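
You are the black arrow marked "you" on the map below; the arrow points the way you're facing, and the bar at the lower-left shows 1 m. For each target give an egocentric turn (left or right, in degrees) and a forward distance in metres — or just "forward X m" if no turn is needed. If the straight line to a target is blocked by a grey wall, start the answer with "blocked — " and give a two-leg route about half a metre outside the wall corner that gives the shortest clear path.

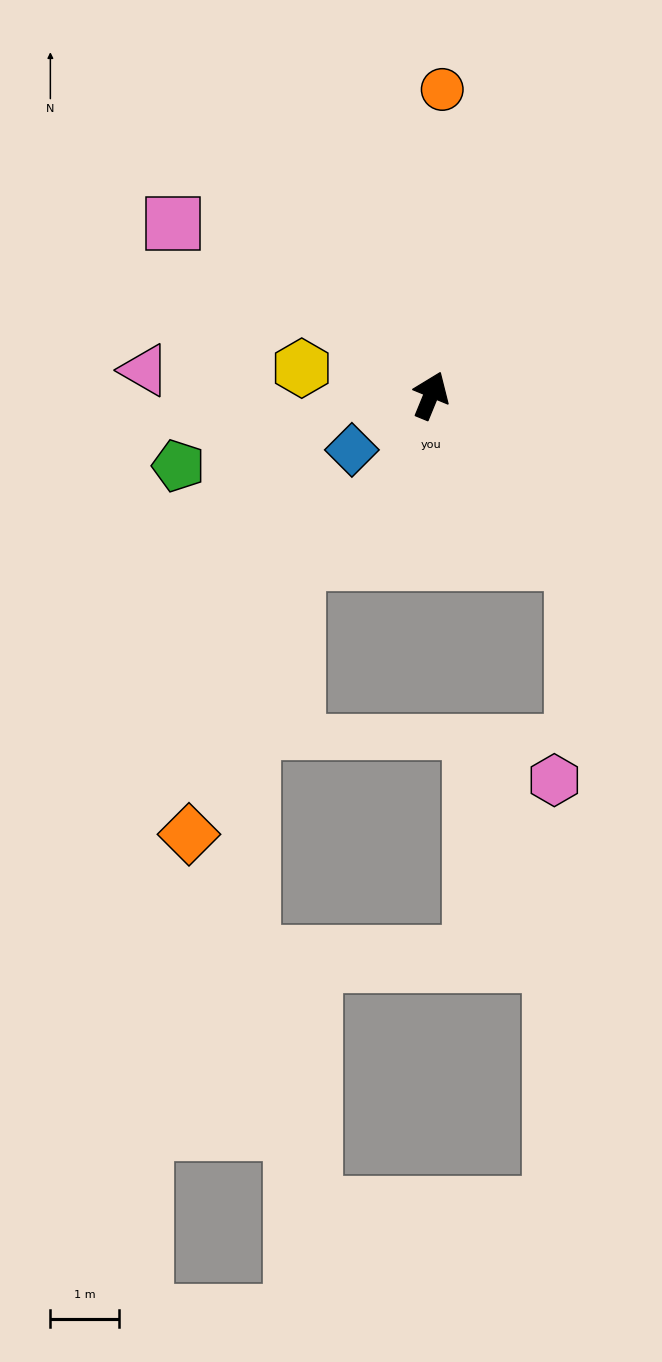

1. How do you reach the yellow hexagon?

turn left 100°, forward 1.9 m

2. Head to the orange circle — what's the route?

turn left 20°, forward 4.4 m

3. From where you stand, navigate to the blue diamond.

turn left 147°, forward 1.4 m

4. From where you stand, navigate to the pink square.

turn left 79°, forward 4.5 m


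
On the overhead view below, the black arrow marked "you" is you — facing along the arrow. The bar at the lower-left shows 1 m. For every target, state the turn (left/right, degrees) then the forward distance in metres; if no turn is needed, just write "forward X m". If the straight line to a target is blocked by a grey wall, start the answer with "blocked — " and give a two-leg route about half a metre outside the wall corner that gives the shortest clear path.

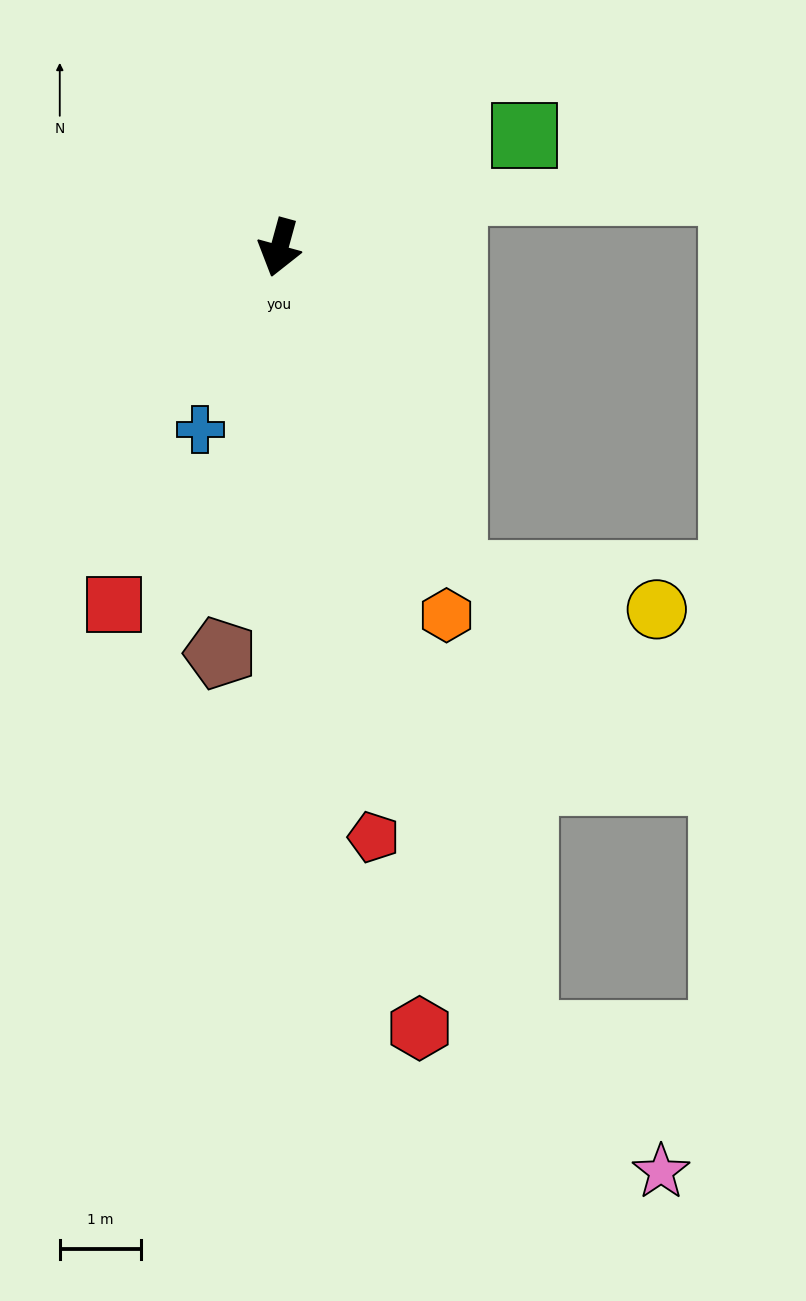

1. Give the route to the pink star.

blocked — turn left 32°, forward 10.1 m, then turn left 29°, forward 2.4 m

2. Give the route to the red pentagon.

turn left 24°, forward 7.3 m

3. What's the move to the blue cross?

turn right 8°, forward 2.4 m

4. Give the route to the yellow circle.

blocked — turn left 43°, forward 4.6 m, then turn left 53°, forward 2.6 m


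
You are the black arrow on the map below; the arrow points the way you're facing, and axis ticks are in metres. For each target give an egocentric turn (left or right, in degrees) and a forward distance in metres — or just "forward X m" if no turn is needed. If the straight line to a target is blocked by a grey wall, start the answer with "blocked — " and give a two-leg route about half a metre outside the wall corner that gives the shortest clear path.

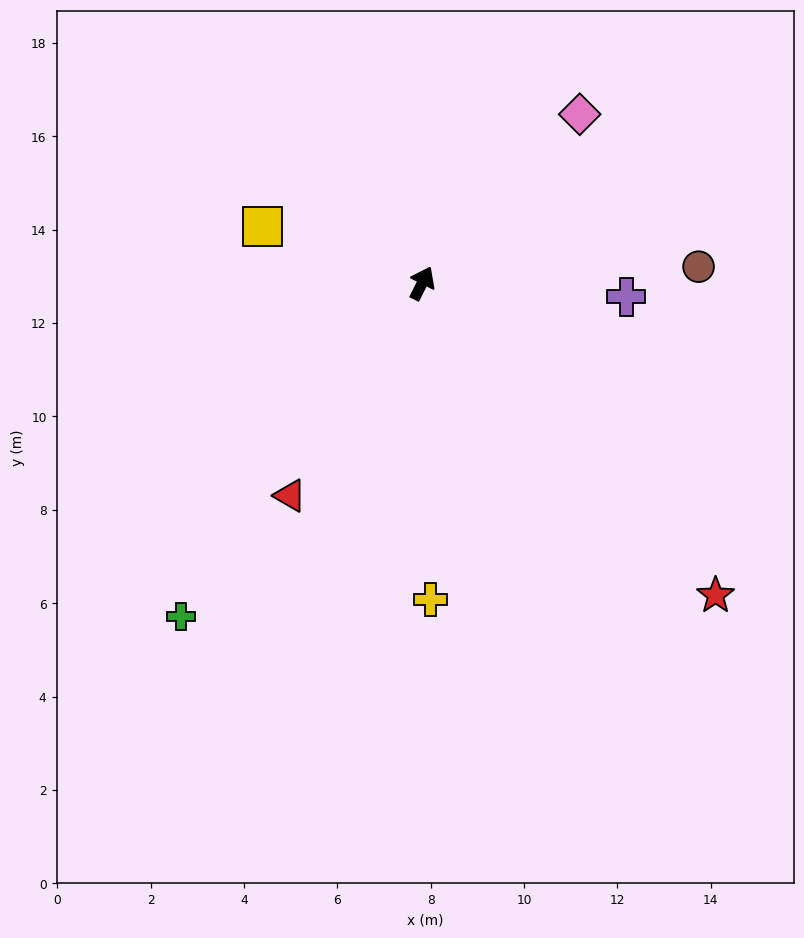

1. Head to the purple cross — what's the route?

turn right 67°, forward 4.4 m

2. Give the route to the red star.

turn right 110°, forward 9.2 m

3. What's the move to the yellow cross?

turn right 152°, forward 6.8 m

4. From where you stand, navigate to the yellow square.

turn left 97°, forward 3.6 m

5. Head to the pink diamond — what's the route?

turn right 16°, forward 4.9 m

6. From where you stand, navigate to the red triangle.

turn left 175°, forward 5.4 m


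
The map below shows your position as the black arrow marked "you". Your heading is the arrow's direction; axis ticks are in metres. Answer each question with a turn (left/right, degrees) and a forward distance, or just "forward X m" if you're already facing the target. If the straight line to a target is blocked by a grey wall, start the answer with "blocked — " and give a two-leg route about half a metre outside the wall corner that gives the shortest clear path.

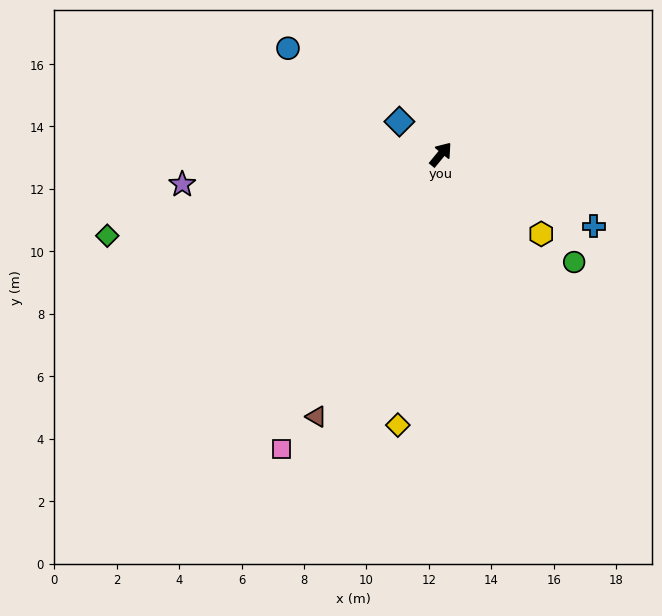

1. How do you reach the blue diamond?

turn left 91°, forward 1.7 m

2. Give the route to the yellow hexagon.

turn right 89°, forward 4.1 m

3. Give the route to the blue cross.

turn right 76°, forward 5.4 m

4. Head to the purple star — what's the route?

turn left 136°, forward 8.3 m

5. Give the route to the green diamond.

turn left 143°, forward 11.0 m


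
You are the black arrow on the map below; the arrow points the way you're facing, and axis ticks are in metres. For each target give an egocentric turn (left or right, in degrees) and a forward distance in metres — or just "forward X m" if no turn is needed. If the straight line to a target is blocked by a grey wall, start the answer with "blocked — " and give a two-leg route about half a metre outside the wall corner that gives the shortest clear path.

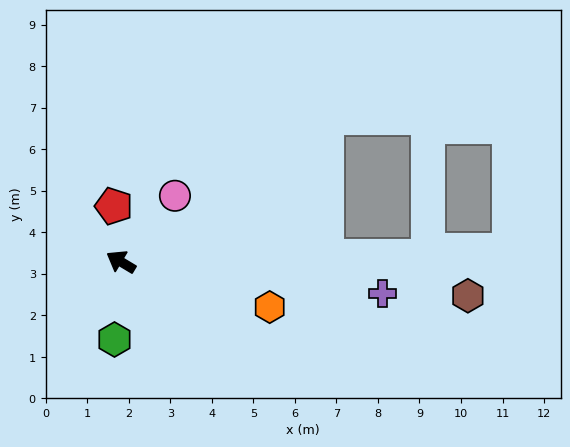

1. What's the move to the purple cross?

turn right 156°, forward 6.3 m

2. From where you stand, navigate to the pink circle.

turn right 98°, forward 2.1 m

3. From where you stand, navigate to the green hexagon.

turn left 116°, forward 1.9 m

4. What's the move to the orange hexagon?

turn right 166°, forward 3.7 m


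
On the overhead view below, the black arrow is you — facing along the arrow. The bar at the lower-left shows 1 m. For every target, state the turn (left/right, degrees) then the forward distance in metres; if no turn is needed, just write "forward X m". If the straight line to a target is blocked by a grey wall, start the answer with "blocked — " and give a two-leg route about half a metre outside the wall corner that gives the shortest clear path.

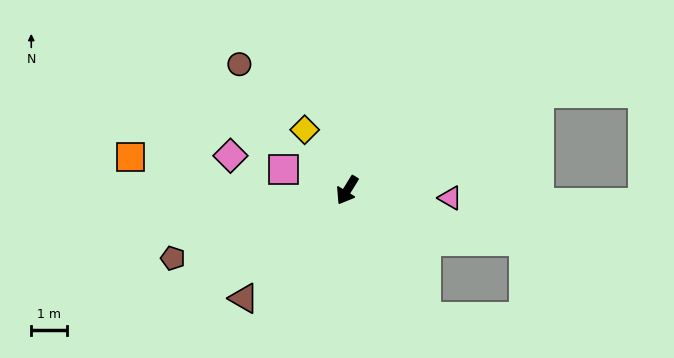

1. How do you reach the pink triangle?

turn left 117°, forward 2.9 m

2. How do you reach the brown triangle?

turn right 12°, forward 4.2 m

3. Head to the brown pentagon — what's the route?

turn right 37°, forward 5.3 m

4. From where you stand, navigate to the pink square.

turn right 76°, forward 1.9 m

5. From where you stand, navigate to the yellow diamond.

turn right 113°, forward 2.1 m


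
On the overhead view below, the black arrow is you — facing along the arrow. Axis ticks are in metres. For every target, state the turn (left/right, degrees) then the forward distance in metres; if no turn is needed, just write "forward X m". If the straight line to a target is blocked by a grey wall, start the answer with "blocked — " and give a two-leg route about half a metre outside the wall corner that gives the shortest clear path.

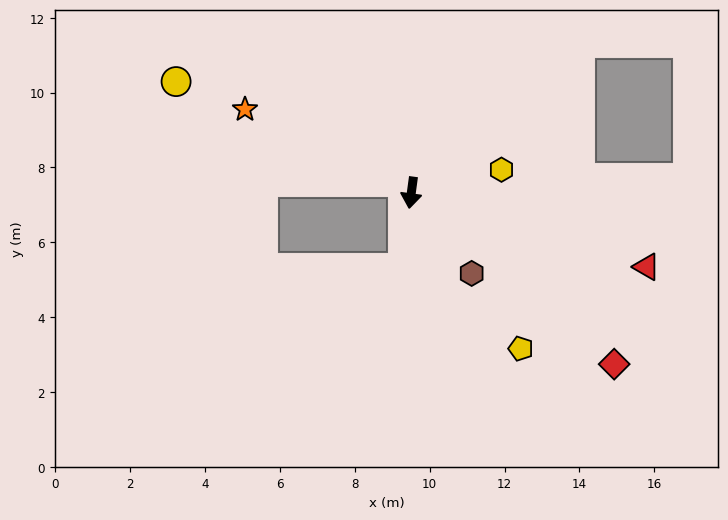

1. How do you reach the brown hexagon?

turn left 45°, forward 2.7 m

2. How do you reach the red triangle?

turn left 80°, forward 6.6 m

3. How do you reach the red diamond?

turn left 58°, forward 7.1 m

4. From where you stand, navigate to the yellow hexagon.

turn left 112°, forward 2.5 m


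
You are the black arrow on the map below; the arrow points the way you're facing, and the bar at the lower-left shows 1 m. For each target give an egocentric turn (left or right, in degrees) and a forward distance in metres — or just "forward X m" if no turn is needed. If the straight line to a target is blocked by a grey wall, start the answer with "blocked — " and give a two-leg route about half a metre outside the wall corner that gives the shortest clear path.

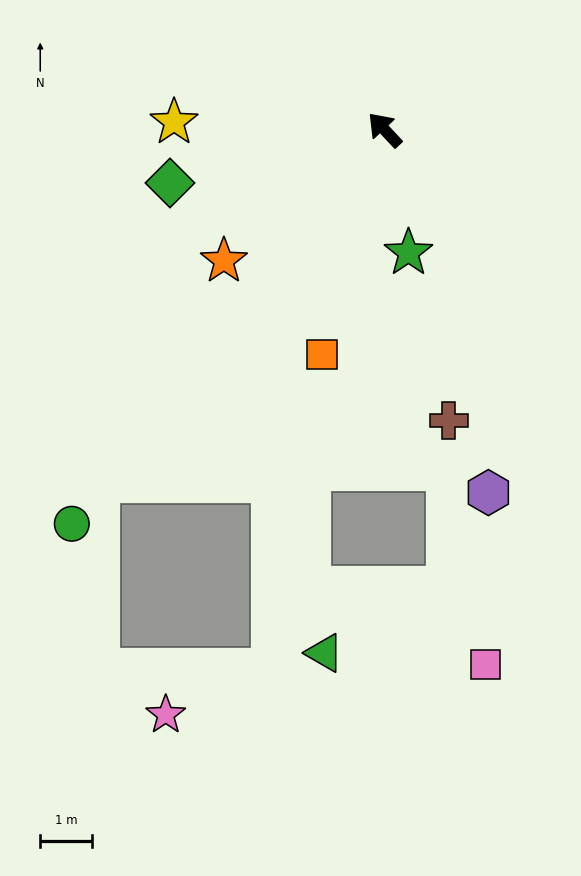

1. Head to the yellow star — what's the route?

turn left 45°, forward 4.1 m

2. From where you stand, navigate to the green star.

turn left 148°, forward 2.4 m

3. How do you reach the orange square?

turn left 121°, forward 4.5 m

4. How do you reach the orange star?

turn left 86°, forward 4.0 m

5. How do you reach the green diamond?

turn left 61°, forward 4.3 m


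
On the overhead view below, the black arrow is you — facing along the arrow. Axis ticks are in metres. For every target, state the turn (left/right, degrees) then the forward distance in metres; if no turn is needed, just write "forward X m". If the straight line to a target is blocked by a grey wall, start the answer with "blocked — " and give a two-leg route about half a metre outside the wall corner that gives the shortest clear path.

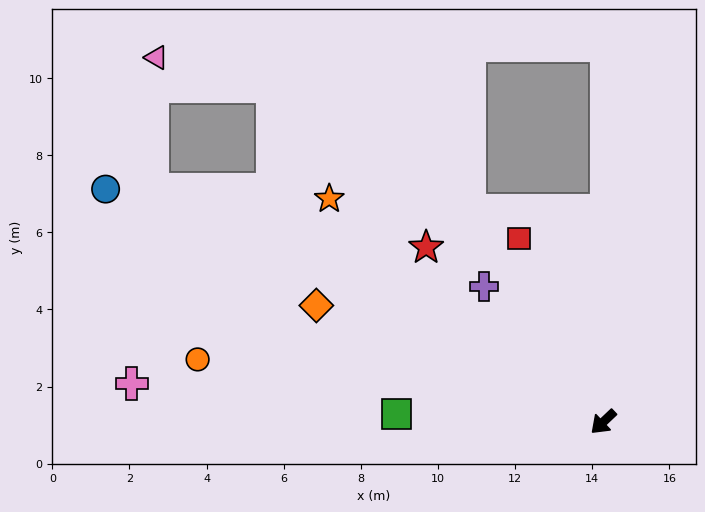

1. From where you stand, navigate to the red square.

turn right 109°, forward 5.2 m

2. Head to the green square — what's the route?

turn right 46°, forward 5.4 m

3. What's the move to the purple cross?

turn right 92°, forward 4.7 m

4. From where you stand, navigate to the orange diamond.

turn right 66°, forward 8.0 m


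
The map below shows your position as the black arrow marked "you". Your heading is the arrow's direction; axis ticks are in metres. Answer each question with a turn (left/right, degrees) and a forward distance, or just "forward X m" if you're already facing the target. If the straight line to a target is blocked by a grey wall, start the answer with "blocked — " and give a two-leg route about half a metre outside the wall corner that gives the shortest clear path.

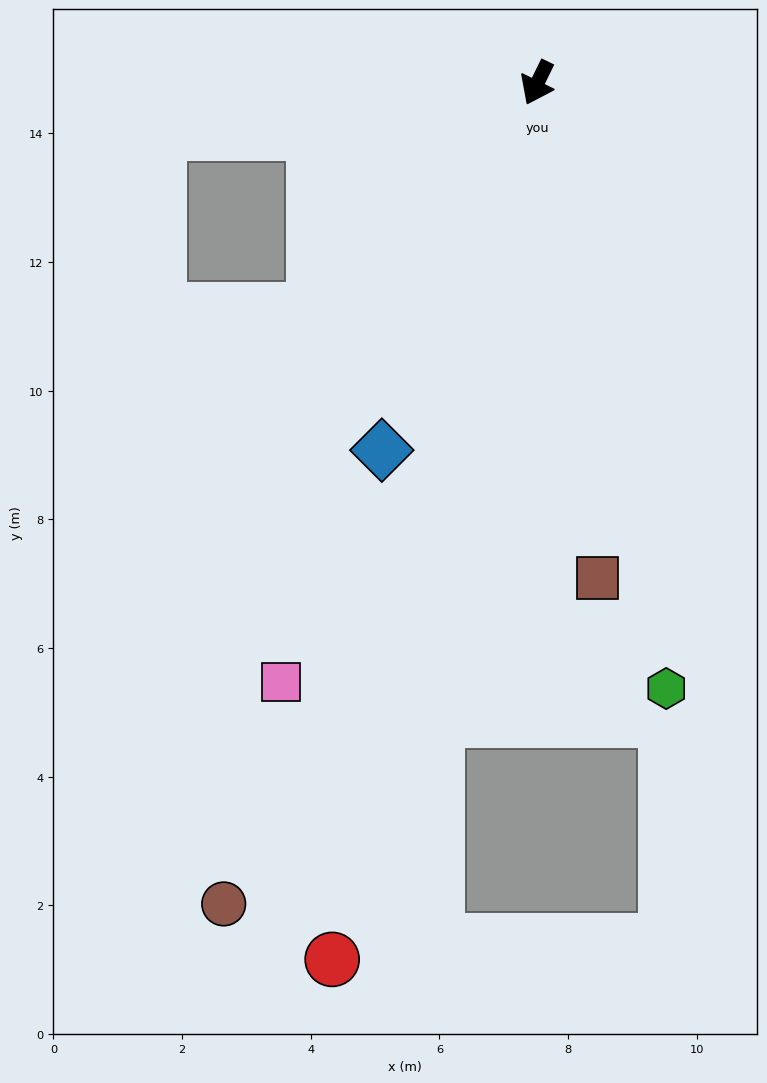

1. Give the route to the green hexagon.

turn left 38°, forward 9.6 m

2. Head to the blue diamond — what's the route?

turn left 3°, forward 6.2 m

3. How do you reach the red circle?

turn left 13°, forward 14.0 m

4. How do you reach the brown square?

turn left 33°, forward 7.8 m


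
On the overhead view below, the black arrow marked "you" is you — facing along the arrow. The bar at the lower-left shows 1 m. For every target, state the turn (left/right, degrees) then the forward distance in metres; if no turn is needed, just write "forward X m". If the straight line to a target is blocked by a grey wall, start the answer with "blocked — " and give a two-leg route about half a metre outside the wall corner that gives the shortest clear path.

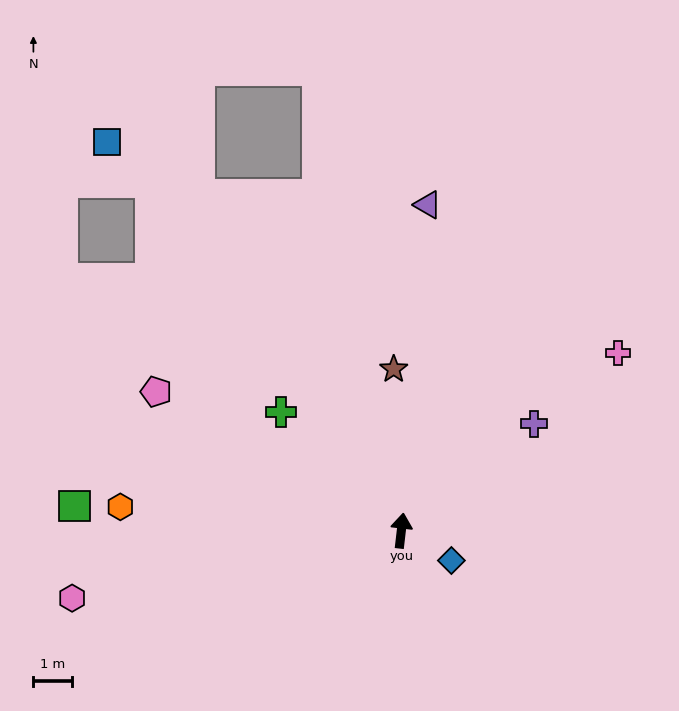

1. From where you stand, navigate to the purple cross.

turn right 45°, forward 4.4 m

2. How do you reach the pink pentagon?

turn left 67°, forward 7.4 m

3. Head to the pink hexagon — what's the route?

turn left 108°, forward 8.8 m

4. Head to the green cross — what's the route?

turn left 52°, forward 4.4 m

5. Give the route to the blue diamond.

turn right 114°, forward 1.5 m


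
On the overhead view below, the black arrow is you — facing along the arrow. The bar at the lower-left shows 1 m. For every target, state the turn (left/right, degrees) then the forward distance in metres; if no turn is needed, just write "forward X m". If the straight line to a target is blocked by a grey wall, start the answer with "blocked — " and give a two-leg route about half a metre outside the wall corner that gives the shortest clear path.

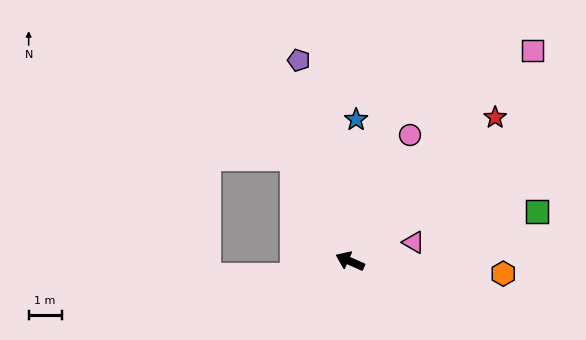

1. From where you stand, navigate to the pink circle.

turn right 91°, forward 4.2 m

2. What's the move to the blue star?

turn right 69°, forward 4.3 m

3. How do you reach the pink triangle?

turn right 140°, forward 2.0 m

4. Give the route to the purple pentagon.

turn right 52°, forward 6.3 m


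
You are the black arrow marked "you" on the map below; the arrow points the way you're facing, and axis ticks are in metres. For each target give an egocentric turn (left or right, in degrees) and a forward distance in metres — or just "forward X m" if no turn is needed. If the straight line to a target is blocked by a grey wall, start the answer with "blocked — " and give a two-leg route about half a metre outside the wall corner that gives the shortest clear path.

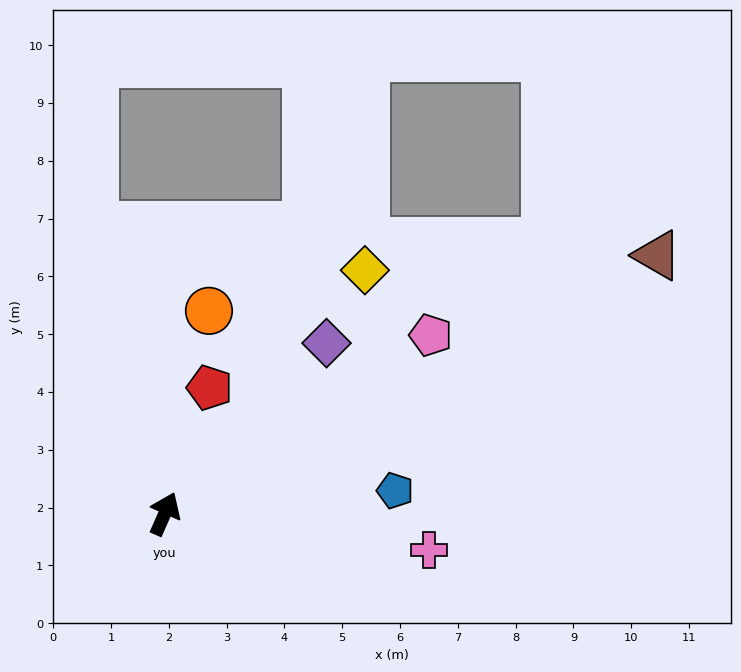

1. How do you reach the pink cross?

turn right 74°, forward 4.6 m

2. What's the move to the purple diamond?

turn right 20°, forward 4.1 m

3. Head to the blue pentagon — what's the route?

turn right 61°, forward 4.0 m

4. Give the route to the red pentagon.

turn left 4°, forward 2.3 m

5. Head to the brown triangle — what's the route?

turn right 39°, forward 9.6 m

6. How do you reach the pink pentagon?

turn right 32°, forward 5.5 m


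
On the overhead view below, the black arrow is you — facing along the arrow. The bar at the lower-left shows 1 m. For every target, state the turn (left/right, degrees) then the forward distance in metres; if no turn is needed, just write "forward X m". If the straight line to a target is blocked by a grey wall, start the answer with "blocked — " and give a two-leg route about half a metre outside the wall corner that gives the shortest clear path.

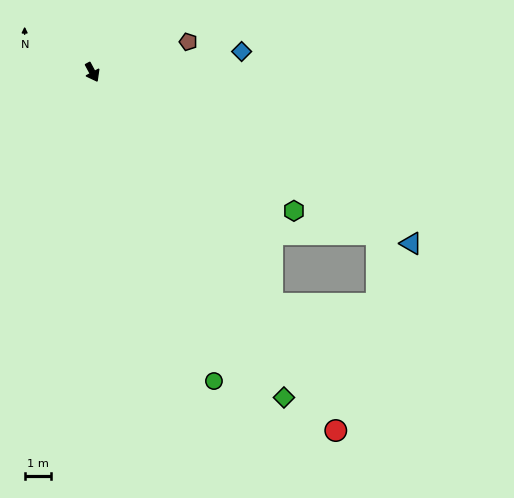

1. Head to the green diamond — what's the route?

turn left 2°, forward 14.6 m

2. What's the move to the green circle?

turn right 7°, forward 12.8 m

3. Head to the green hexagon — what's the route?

turn left 27°, forward 9.5 m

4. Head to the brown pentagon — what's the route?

turn left 79°, forward 3.9 m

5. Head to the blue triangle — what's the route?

turn left 34°, forward 14.0 m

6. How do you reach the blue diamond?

turn left 70°, forward 5.8 m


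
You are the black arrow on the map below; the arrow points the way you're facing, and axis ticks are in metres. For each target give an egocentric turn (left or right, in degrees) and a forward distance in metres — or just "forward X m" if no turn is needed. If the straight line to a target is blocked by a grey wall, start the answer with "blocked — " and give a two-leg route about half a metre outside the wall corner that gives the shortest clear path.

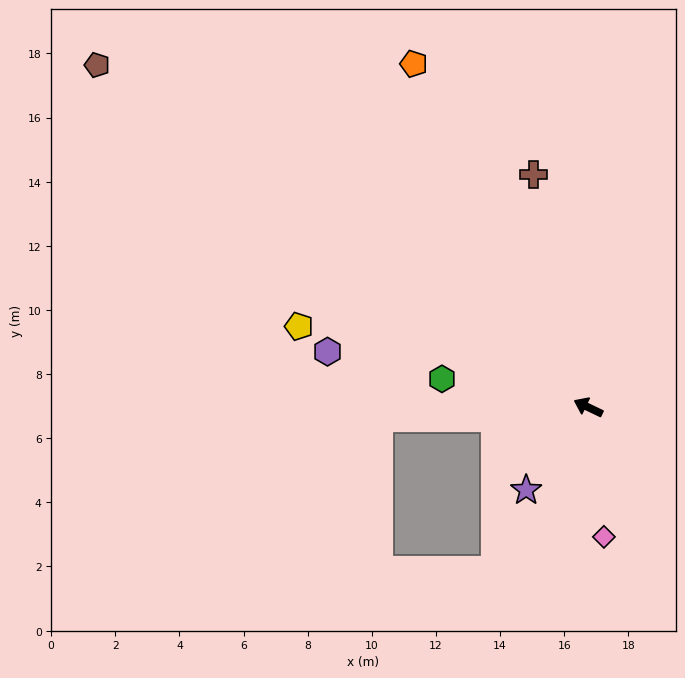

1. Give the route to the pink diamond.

turn left 122°, forward 4.1 m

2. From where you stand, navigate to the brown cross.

turn right 51°, forward 7.5 m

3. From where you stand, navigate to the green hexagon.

turn left 15°, forward 4.6 m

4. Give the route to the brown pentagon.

turn right 9°, forward 18.7 m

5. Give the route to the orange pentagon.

turn right 38°, forward 12.0 m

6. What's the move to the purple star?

turn left 79°, forward 3.2 m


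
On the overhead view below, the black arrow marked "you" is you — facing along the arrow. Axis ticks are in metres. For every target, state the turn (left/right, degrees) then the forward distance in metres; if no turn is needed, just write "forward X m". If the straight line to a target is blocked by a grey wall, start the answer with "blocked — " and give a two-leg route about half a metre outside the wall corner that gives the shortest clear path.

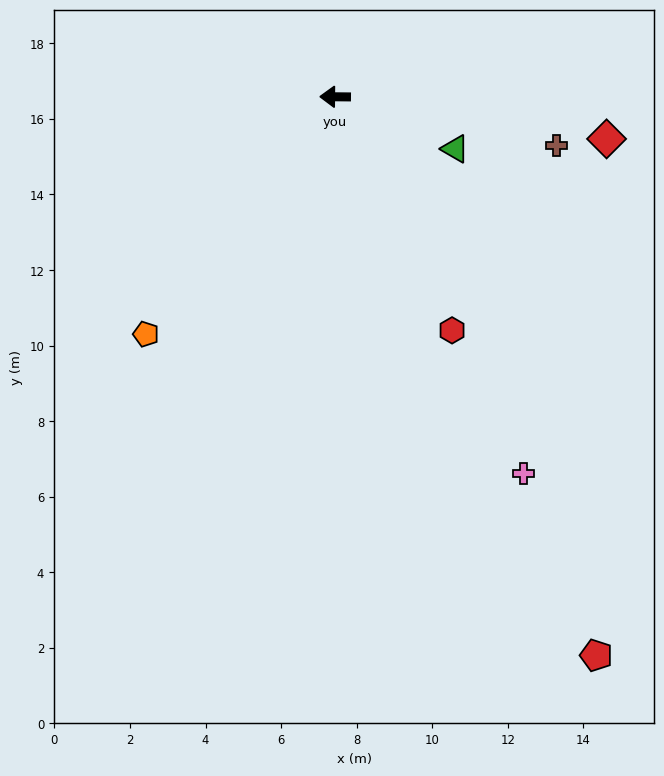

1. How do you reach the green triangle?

turn left 157°, forward 3.5 m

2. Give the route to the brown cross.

turn left 168°, forward 6.0 m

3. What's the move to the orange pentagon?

turn left 52°, forward 8.0 m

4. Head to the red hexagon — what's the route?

turn left 117°, forward 6.9 m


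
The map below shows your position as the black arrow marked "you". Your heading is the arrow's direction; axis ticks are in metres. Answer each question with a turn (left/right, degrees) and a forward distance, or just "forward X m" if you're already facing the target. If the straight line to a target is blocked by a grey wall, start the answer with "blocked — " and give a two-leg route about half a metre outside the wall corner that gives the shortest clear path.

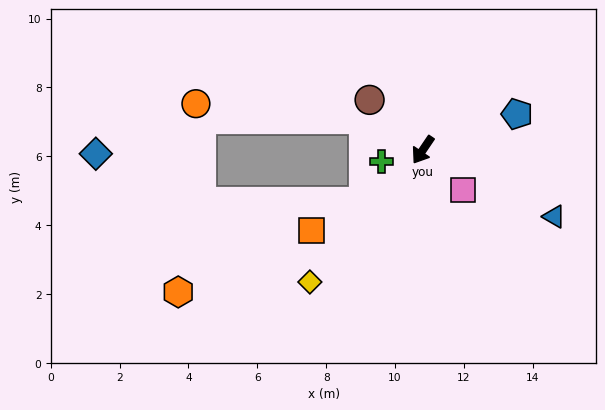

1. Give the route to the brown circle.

turn right 99°, forward 2.1 m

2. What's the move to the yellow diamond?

turn right 6°, forward 5.1 m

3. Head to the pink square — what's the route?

turn left 79°, forward 1.6 m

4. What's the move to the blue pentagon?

turn left 145°, forward 2.9 m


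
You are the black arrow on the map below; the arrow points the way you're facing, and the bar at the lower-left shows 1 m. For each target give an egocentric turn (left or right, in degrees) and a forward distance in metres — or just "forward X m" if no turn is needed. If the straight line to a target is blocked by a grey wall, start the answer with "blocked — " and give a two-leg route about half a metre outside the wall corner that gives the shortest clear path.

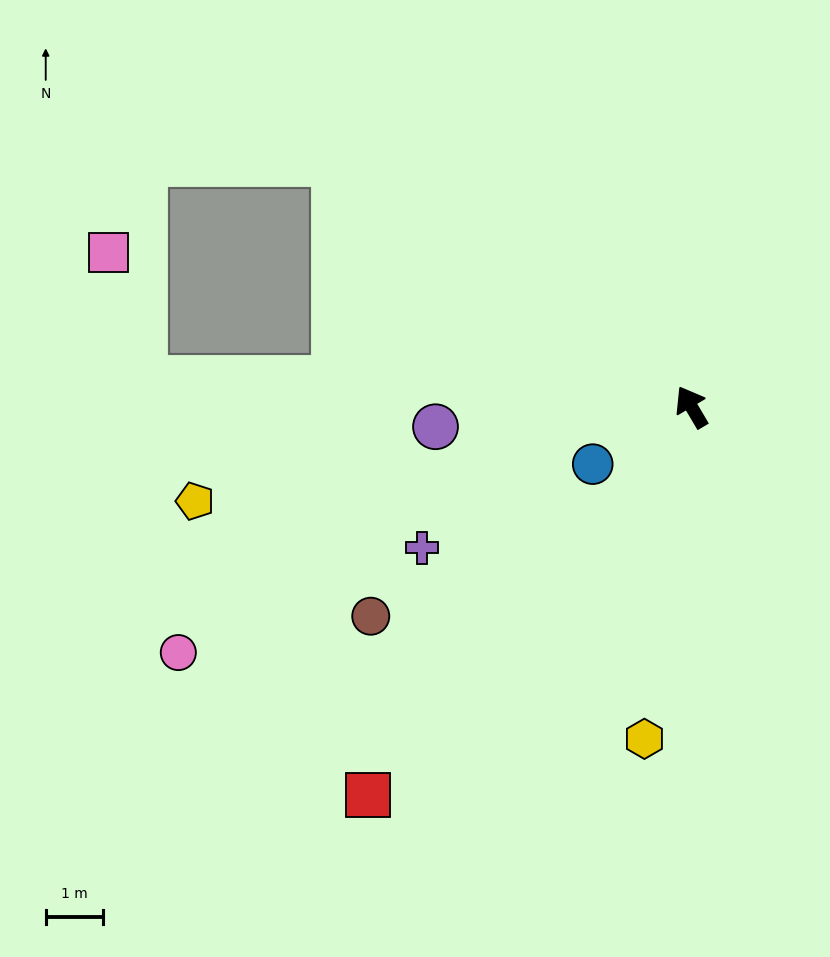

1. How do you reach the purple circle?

turn left 64°, forward 4.4 m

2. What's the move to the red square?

turn left 110°, forward 8.8 m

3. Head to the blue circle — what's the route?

turn left 90°, forward 2.0 m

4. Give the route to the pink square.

blocked — turn left 57°, forward 9.5 m, then turn right 72°, forward 2.3 m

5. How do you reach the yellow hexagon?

turn left 141°, forward 5.8 m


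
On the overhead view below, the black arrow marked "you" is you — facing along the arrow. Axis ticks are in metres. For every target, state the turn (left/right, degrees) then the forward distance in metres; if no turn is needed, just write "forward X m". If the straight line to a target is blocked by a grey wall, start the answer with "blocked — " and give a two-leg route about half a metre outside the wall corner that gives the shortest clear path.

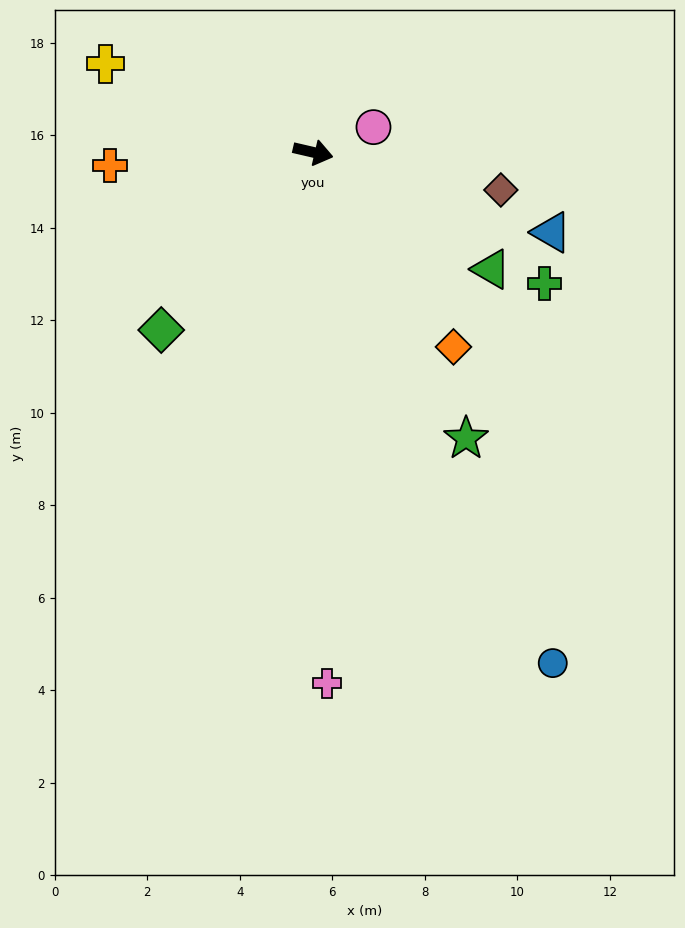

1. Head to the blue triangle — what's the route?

turn right 6°, forward 5.4 m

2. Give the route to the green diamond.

turn right 117°, forward 5.1 m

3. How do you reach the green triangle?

turn right 20°, forward 4.6 m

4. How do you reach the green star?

turn right 49°, forward 7.0 m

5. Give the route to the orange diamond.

turn right 41°, forward 5.2 m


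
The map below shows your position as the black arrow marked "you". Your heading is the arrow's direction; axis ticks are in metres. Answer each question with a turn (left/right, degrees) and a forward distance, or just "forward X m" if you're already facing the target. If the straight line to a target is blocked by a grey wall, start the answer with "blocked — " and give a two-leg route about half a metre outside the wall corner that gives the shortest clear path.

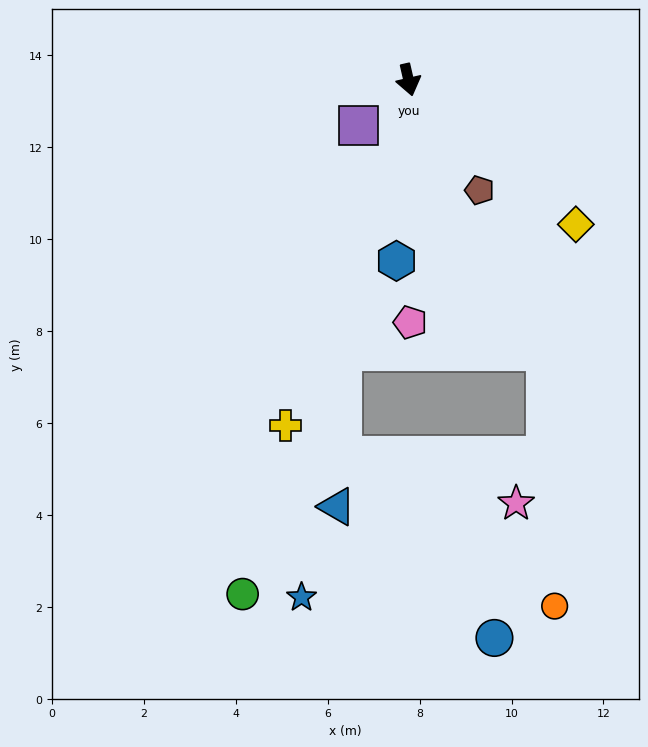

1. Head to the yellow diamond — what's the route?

turn left 36°, forward 4.8 m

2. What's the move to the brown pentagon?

turn left 20°, forward 2.9 m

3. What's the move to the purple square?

turn right 60°, forward 1.5 m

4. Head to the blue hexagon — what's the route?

turn right 17°, forward 3.9 m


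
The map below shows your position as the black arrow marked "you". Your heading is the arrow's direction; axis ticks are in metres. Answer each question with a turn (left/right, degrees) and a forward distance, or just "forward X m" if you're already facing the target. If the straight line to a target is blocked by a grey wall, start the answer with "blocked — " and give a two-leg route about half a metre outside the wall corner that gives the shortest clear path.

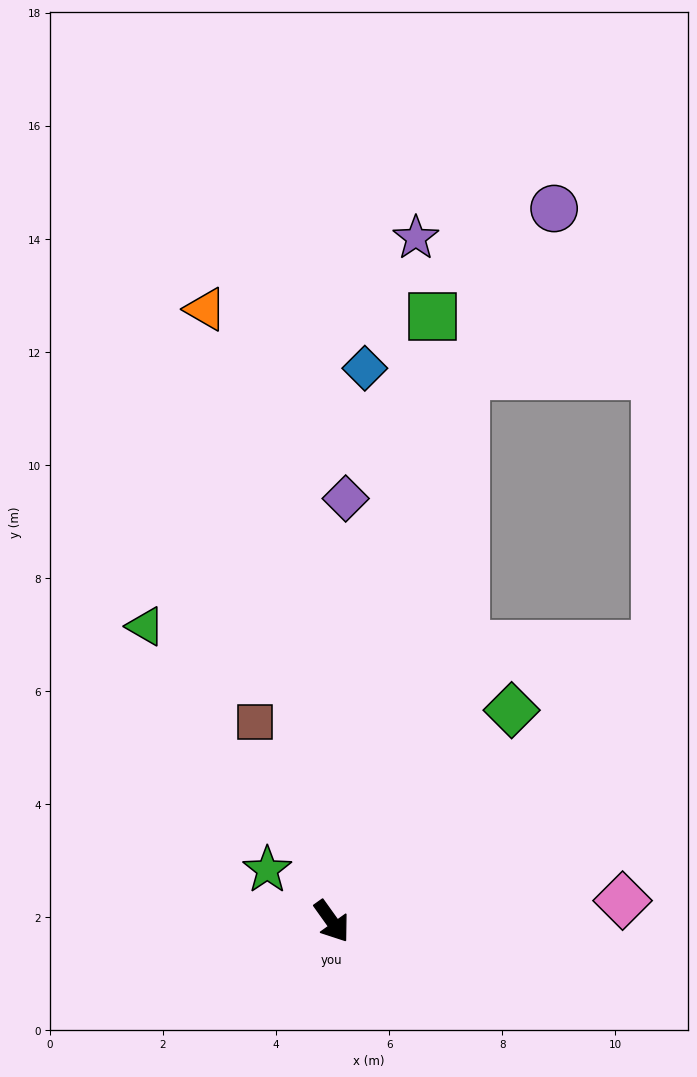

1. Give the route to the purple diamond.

turn left 143°, forward 7.5 m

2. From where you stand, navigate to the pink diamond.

turn left 59°, forward 5.2 m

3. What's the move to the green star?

turn right 164°, forward 1.5 m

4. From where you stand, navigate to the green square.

turn left 135°, forward 10.9 m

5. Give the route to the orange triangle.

turn left 156°, forward 11.1 m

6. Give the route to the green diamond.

turn left 104°, forward 4.9 m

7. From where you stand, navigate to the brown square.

turn left 166°, forward 3.8 m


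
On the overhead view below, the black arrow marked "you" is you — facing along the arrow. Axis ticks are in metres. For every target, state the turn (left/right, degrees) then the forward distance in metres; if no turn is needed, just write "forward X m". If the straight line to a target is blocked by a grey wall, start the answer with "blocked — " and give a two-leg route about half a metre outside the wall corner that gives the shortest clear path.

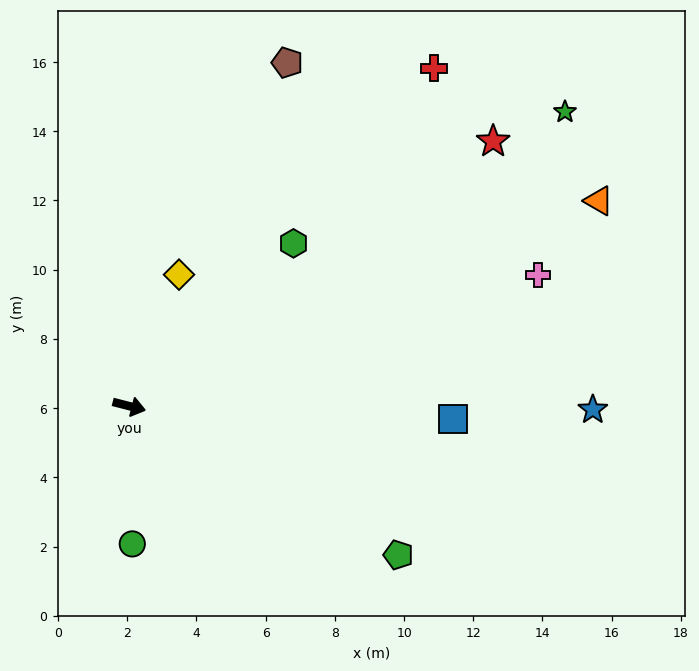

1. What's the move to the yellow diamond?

turn left 84°, forward 4.1 m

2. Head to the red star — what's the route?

turn left 50°, forward 13.0 m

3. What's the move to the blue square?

turn left 12°, forward 9.4 m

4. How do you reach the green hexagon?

turn left 59°, forward 6.7 m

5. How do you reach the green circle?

turn right 74°, forward 4.0 m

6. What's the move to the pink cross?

turn left 32°, forward 12.4 m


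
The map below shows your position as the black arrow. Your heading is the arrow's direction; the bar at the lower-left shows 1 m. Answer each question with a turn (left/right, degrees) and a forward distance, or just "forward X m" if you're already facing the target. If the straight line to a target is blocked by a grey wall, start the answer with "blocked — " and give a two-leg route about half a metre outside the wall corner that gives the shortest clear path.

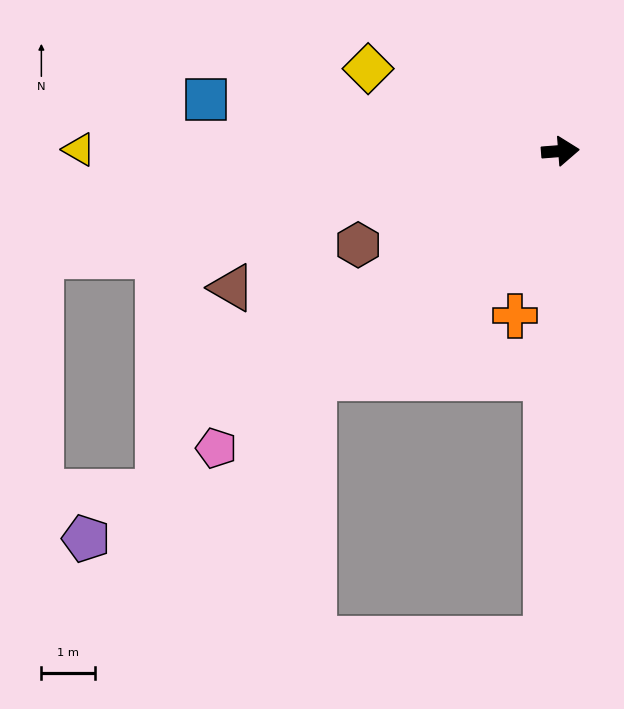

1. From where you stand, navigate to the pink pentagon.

turn right 144°, forward 8.5 m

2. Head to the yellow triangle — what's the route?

turn left 175°, forward 9.0 m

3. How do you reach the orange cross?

turn right 110°, forward 3.2 m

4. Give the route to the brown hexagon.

turn right 160°, forward 4.2 m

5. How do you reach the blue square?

turn left 167°, forward 6.7 m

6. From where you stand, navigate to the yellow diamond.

turn left 152°, forward 3.9 m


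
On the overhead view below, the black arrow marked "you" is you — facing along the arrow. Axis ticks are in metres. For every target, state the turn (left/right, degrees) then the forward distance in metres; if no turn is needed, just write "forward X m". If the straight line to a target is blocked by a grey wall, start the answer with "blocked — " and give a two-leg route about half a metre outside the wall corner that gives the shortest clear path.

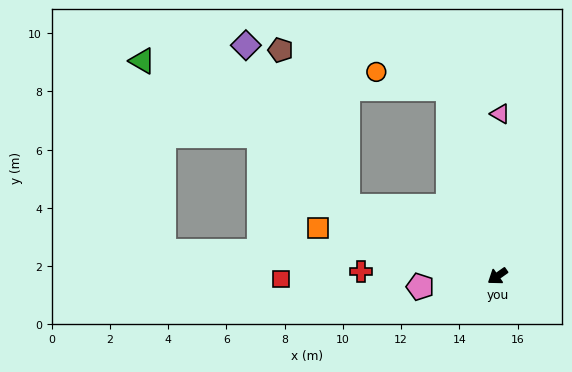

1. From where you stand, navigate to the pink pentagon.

turn right 27°, forward 2.7 m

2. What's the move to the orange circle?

blocked — turn right 110°, forward 6.7 m, then turn left 62°, forward 2.5 m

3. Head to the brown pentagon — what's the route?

blocked — turn right 60°, forward 5.7 m, then turn right 42°, forward 5.8 m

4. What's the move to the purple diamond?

blocked — turn right 60°, forward 5.7 m, then turn right 33°, forward 6.5 m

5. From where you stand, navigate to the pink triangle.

turn right 126°, forward 5.6 m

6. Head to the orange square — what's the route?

turn right 50°, forward 6.4 m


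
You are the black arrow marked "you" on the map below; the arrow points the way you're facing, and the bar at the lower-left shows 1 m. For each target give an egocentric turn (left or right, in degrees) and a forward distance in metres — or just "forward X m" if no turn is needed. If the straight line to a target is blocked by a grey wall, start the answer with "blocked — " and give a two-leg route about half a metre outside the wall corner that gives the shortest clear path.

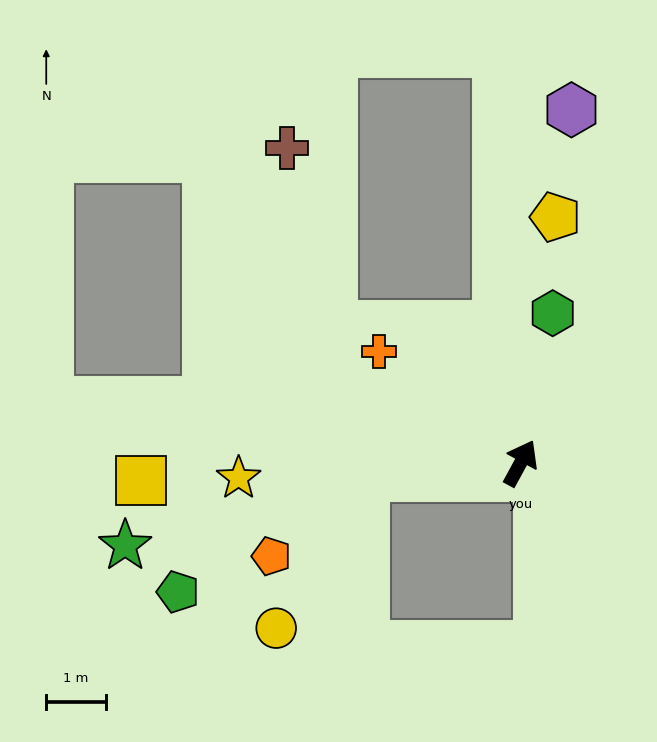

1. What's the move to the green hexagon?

turn left 16°, forward 2.6 m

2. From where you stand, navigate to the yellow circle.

blocked — turn left 123°, forward 2.6 m, then turn left 55°, forward 3.0 m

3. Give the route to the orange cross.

turn left 80°, forward 3.0 m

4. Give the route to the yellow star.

turn left 122°, forward 4.7 m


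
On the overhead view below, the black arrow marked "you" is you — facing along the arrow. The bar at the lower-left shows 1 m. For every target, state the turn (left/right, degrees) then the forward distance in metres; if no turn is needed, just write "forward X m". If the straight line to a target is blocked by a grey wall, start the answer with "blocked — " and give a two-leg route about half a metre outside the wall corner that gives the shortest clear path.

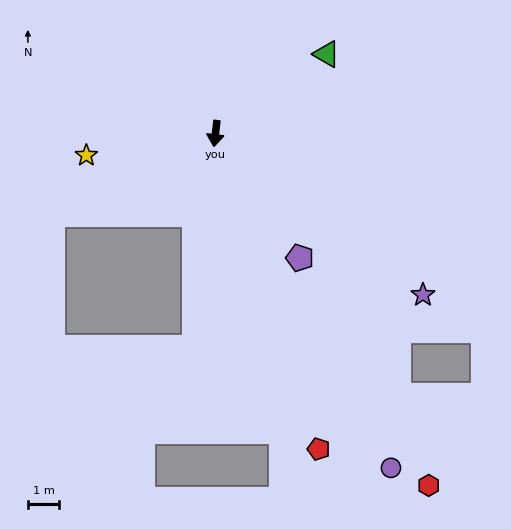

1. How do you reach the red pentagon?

turn left 25°, forward 10.6 m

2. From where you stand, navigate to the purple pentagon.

turn left 41°, forward 4.8 m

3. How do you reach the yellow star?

turn right 74°, forward 4.2 m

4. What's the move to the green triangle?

turn left 132°, forward 4.4 m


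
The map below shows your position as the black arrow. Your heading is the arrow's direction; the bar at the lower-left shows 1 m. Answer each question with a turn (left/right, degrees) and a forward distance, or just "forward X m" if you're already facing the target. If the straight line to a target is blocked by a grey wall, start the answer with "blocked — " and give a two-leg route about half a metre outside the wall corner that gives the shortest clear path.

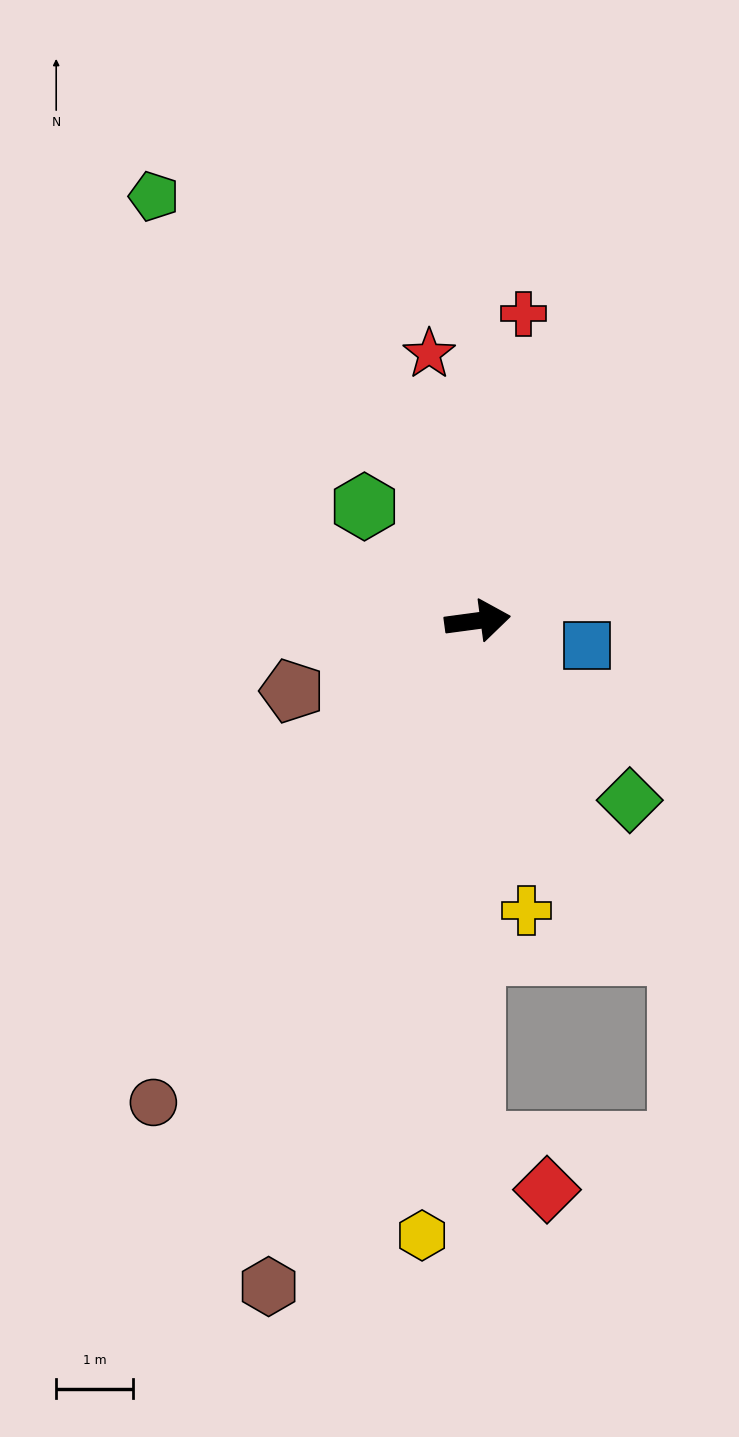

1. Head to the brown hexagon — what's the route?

turn right 115°, forward 9.0 m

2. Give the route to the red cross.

turn left 74°, forward 4.0 m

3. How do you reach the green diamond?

turn right 57°, forward 3.0 m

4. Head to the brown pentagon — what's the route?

turn right 167°, forward 2.6 m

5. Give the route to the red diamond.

blocked — turn right 98°, forward 6.8 m, then turn left 59°, forward 1.1 m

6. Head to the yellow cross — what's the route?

turn right 88°, forward 3.8 m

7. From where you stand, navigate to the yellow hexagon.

turn right 103°, forward 8.0 m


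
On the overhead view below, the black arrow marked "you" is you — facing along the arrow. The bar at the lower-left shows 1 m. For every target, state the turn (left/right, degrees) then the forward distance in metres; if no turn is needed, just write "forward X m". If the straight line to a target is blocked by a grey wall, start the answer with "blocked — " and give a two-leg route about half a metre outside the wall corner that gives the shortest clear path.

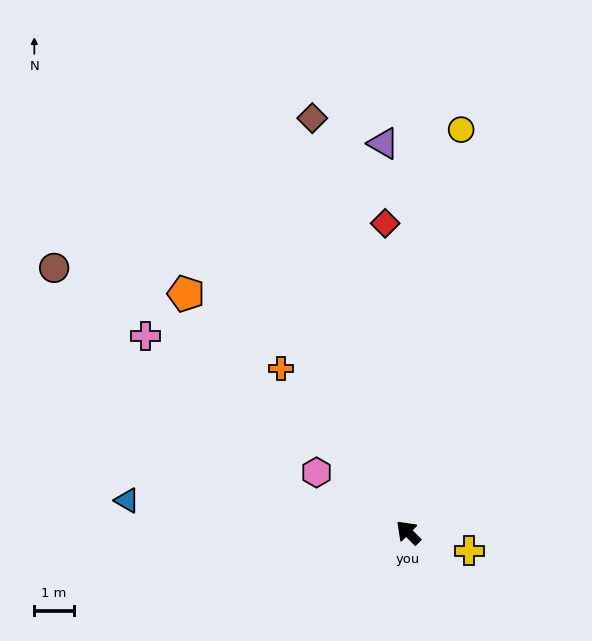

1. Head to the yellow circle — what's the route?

turn right 53°, forward 10.2 m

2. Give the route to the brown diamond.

turn right 32°, forward 10.7 m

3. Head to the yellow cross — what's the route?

turn right 152°, forward 1.6 m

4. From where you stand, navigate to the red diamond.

turn right 41°, forward 7.8 m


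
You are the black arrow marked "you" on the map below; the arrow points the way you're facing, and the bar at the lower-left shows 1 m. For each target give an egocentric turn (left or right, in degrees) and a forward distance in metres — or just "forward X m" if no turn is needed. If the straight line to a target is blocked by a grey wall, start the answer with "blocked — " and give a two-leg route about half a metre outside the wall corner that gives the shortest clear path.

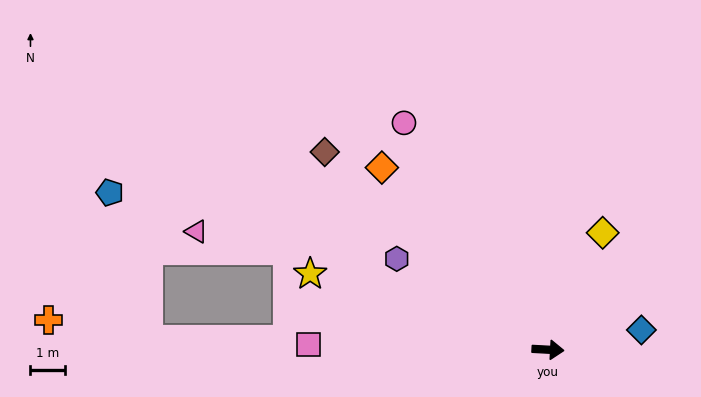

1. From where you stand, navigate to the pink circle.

turn left 125°, forward 7.7 m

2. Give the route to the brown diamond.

turn left 142°, forward 8.6 m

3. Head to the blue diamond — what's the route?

turn left 15°, forward 2.7 m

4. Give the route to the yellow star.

turn left 165°, forward 7.2 m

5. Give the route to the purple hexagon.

turn left 152°, forward 5.1 m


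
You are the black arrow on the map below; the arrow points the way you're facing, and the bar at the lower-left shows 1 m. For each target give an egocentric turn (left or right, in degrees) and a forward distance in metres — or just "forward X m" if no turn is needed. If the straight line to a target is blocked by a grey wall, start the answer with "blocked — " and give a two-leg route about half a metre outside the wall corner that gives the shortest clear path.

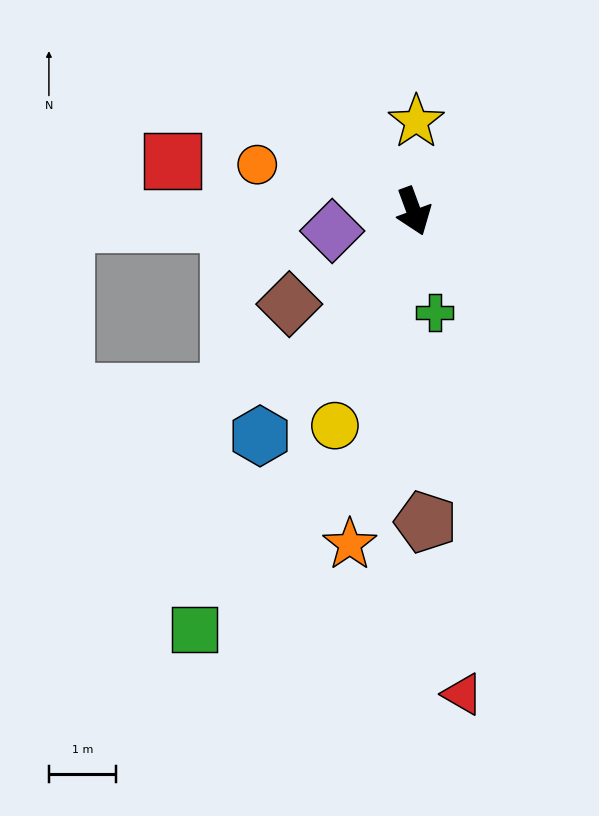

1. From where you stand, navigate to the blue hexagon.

turn right 55°, forward 4.1 m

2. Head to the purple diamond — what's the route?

turn right 97°, forward 1.3 m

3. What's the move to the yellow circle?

turn right 40°, forward 3.4 m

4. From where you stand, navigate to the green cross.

turn right 8°, forward 1.6 m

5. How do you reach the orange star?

turn right 31°, forward 5.1 m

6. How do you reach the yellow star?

turn left 158°, forward 1.3 m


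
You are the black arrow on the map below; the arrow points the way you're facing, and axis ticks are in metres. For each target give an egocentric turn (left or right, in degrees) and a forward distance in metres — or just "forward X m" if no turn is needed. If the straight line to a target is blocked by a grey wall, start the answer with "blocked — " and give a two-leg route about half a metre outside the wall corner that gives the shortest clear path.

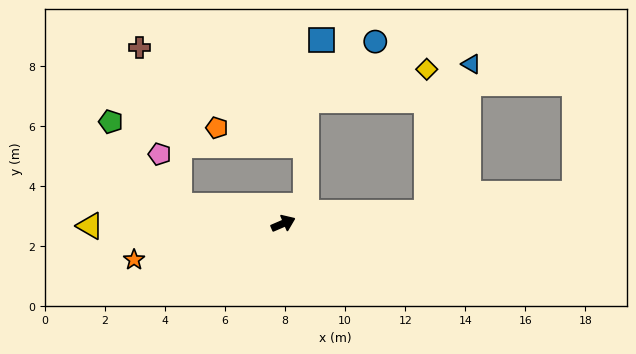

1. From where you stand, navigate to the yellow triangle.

turn left 157°, forward 6.4 m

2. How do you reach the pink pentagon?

blocked — turn left 147°, forward 3.5 m, then turn right 60°, forward 1.8 m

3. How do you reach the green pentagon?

blocked — turn left 147°, forward 3.5 m, then turn right 41°, forward 3.6 m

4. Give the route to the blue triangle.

blocked — turn right 19°, forward 4.8 m, then turn left 69°, forward 5.2 m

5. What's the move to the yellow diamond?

blocked — turn right 19°, forward 4.8 m, then turn left 86°, forward 4.8 m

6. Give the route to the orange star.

turn left 170°, forward 5.1 m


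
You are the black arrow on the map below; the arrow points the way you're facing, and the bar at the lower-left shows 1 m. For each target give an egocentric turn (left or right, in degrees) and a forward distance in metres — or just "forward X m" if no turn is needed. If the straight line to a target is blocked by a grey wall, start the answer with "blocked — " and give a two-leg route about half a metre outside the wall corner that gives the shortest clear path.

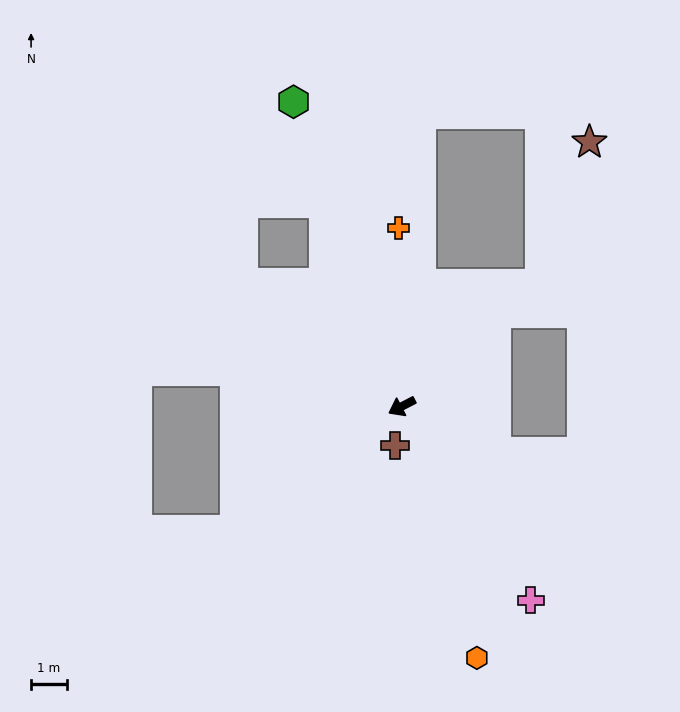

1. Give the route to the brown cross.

turn left 53°, forward 1.1 m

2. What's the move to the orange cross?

turn right 116°, forward 5.0 m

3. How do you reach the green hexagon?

turn right 98°, forward 9.0 m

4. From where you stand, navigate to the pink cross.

turn left 96°, forward 6.5 m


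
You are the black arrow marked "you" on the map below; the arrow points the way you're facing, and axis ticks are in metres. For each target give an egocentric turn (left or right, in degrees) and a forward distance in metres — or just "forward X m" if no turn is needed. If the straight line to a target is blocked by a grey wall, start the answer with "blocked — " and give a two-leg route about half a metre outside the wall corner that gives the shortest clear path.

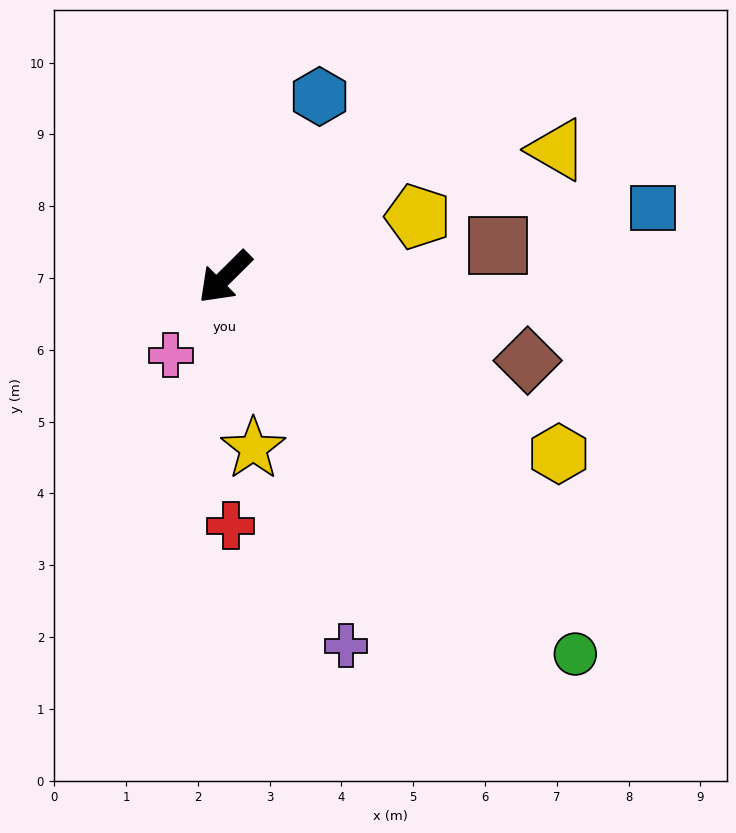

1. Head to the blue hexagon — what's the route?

turn right 162°, forward 2.8 m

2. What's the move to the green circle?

turn left 88°, forward 7.2 m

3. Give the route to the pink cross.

turn left 10°, forward 1.3 m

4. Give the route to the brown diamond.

turn left 120°, forward 4.4 m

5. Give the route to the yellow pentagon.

turn left 153°, forward 2.8 m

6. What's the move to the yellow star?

turn left 55°, forward 2.4 m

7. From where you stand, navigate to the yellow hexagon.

turn left 107°, forward 5.3 m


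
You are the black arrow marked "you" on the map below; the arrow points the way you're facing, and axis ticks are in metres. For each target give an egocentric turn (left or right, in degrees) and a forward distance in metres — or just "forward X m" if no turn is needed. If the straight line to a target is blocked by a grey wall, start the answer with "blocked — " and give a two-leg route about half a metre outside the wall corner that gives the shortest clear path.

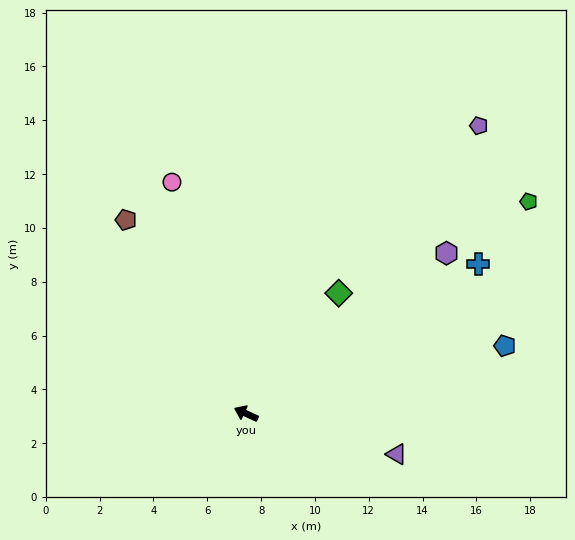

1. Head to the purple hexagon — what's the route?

turn right 117°, forward 9.5 m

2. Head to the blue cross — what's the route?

turn right 123°, forward 10.3 m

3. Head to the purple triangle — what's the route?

turn right 170°, forward 5.8 m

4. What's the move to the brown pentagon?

turn right 34°, forward 8.5 m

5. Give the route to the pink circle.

turn right 48°, forward 9.0 m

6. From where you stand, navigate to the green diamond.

turn right 103°, forward 5.6 m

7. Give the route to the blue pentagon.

turn right 141°, forward 9.9 m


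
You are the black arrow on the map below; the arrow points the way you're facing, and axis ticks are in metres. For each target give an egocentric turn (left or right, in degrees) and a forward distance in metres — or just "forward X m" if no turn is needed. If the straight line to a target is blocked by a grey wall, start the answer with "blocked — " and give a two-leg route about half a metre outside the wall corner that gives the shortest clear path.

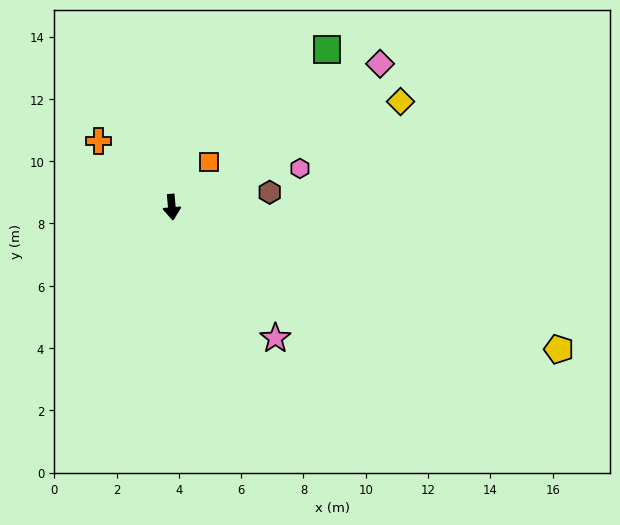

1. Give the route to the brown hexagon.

turn left 94°, forward 3.2 m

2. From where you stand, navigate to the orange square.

turn left 135°, forward 1.9 m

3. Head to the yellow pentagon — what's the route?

turn left 65°, forward 13.2 m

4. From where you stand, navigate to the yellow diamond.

turn left 110°, forward 8.1 m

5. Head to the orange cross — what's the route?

turn right 137°, forward 3.2 m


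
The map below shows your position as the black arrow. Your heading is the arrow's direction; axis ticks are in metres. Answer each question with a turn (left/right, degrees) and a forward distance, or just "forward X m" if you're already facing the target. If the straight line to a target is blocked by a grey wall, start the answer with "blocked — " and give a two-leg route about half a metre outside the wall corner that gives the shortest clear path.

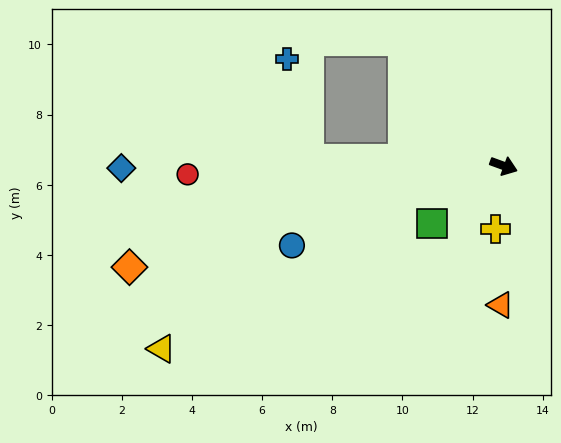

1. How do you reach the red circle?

turn right 158°, forward 9.0 m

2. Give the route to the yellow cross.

turn right 77°, forward 1.8 m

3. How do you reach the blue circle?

turn right 139°, forward 6.4 m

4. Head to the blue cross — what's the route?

blocked — turn right 162°, forward 5.5 m, then turn right 75°, forward 2.9 m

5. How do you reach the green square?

turn right 121°, forward 2.6 m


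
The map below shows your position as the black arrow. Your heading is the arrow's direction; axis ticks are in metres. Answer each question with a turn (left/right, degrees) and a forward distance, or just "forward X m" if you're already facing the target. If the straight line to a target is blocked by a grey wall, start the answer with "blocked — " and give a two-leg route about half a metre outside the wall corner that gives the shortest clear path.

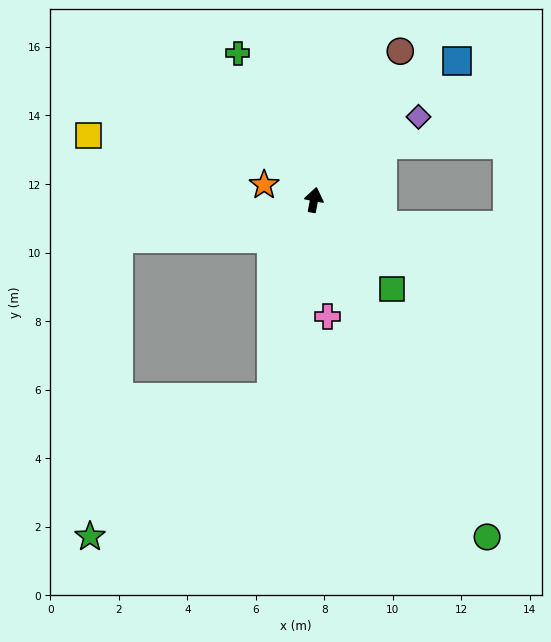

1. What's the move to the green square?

turn right 128°, forward 3.5 m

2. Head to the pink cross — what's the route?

turn right 163°, forward 3.4 m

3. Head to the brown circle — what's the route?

turn right 19°, forward 5.0 m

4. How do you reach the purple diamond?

turn right 41°, forward 3.9 m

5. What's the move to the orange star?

turn left 84°, forward 1.5 m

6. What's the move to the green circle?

turn right 142°, forward 11.1 m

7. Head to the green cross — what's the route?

turn left 38°, forward 4.8 m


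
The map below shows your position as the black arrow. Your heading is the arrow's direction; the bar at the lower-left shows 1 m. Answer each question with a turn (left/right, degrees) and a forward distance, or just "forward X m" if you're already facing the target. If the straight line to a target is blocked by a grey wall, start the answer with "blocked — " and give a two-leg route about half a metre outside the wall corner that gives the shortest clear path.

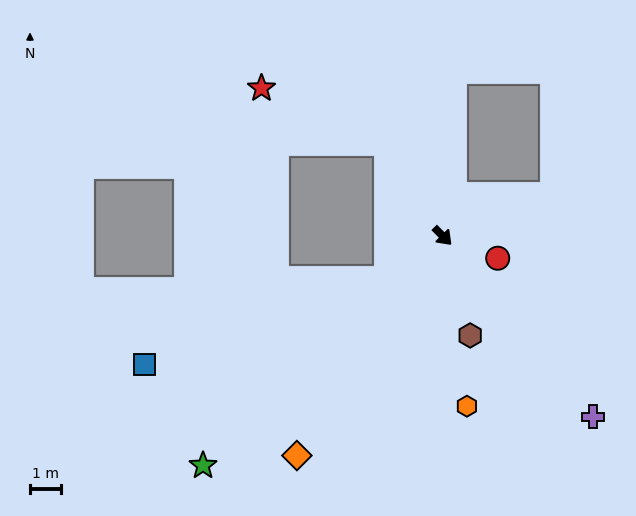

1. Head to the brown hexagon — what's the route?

turn right 29°, forward 3.3 m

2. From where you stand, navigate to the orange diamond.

turn right 78°, forward 8.4 m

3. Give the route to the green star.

turn right 91°, forward 10.6 m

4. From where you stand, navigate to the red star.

blocked — turn left 166°, forward 3.5 m, then turn left 36°, forward 4.4 m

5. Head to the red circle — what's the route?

turn left 23°, forward 1.9 m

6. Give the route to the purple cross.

turn right 5°, forward 7.5 m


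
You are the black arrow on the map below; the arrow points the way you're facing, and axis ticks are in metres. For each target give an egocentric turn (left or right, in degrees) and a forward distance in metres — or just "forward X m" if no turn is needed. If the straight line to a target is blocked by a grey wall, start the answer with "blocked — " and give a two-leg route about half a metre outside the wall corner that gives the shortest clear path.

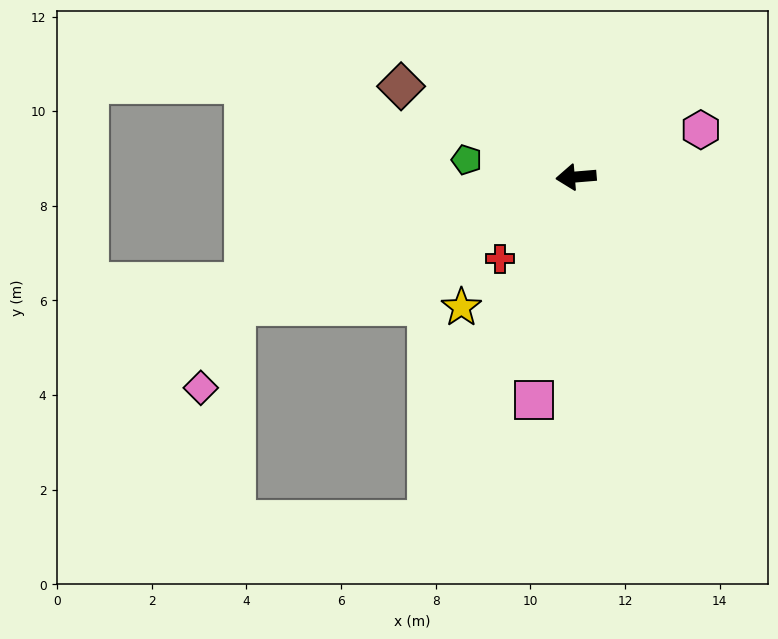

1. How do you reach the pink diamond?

blocked — turn left 16°, forward 7.7 m, then turn left 47°, forward 1.9 m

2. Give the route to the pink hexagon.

turn right 164°, forward 2.8 m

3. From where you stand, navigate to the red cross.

turn left 42°, forward 2.4 m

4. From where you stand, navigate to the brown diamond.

turn right 32°, forward 4.2 m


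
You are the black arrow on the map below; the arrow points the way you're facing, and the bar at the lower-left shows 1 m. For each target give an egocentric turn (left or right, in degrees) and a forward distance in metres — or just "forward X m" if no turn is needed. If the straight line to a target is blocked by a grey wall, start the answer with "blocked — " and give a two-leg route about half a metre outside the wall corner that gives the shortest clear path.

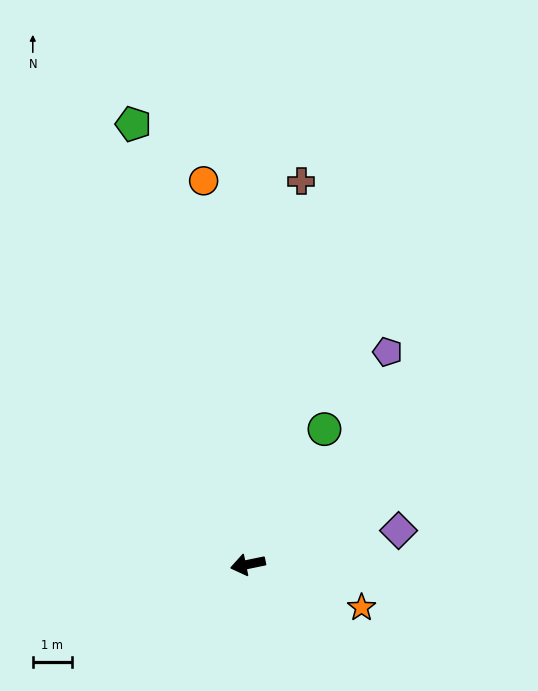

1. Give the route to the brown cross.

turn right 110°, forward 9.9 m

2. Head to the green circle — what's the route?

turn right 131°, forward 4.0 m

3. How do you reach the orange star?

turn left 148°, forward 3.1 m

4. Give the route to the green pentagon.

turn right 87°, forward 11.6 m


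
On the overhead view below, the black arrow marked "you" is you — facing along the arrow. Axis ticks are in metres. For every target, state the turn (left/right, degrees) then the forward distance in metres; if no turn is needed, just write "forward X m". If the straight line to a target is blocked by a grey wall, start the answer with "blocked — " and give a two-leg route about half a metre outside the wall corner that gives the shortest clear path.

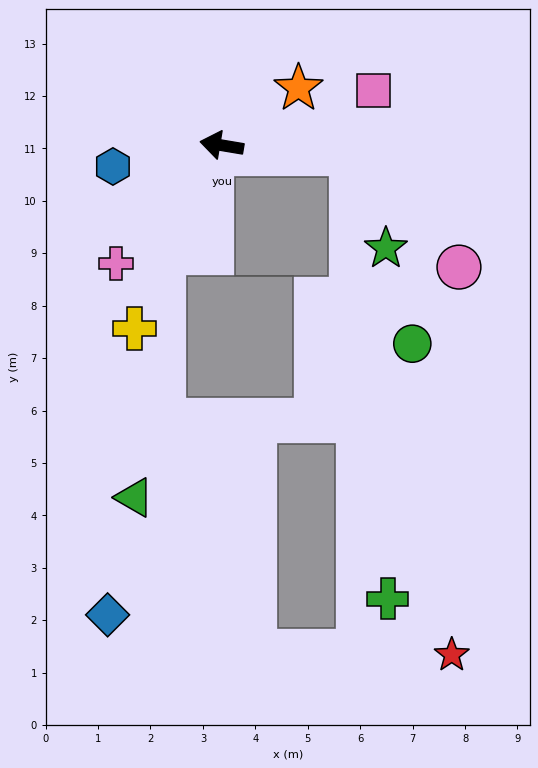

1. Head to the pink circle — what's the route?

blocked — turn right 174°, forward 2.5 m, then turn right 43°, forward 3.0 m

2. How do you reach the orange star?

turn right 134°, forward 1.8 m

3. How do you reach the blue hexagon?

turn left 21°, forward 2.1 m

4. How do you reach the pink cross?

turn left 58°, forward 3.0 m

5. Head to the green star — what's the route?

blocked — turn right 174°, forward 2.5 m, then turn right 66°, forward 1.9 m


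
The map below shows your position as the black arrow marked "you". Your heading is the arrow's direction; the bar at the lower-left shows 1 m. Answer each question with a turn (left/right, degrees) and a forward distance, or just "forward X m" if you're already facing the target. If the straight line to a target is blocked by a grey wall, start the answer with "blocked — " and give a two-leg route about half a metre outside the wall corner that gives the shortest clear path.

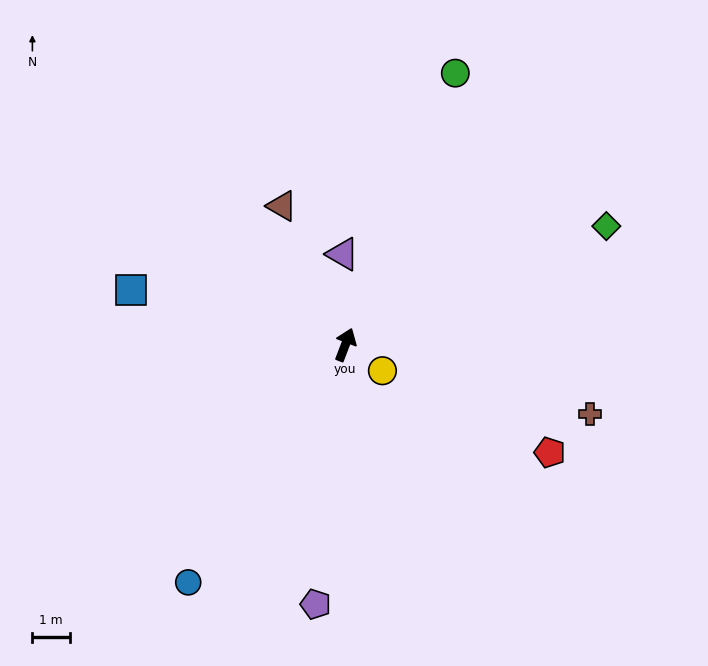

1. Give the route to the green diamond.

turn right 45°, forward 7.6 m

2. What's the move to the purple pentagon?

turn right 166°, forward 6.9 m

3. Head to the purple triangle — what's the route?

turn left 23°, forward 2.4 m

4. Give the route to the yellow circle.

turn right 104°, forward 1.2 m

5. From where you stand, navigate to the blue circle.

turn left 167°, forward 7.6 m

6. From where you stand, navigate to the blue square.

turn left 97°, forward 5.9 m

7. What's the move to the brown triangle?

turn left 46°, forward 4.0 m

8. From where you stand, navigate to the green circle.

forward 7.8 m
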